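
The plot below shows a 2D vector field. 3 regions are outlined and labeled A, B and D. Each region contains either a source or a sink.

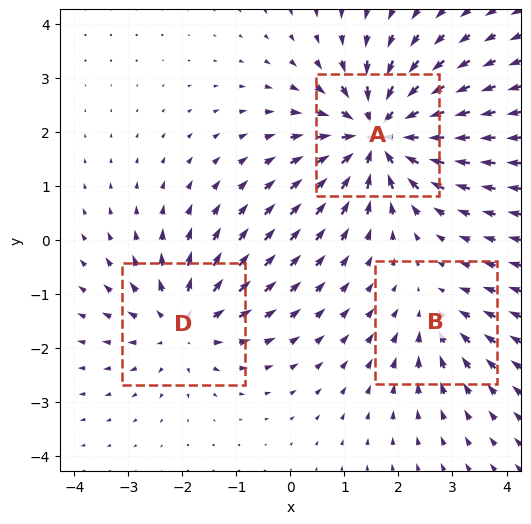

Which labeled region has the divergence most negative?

Divergence at each region's feature centre — A: about -5, B: about -2, D: about +3. Region A is most negative.

A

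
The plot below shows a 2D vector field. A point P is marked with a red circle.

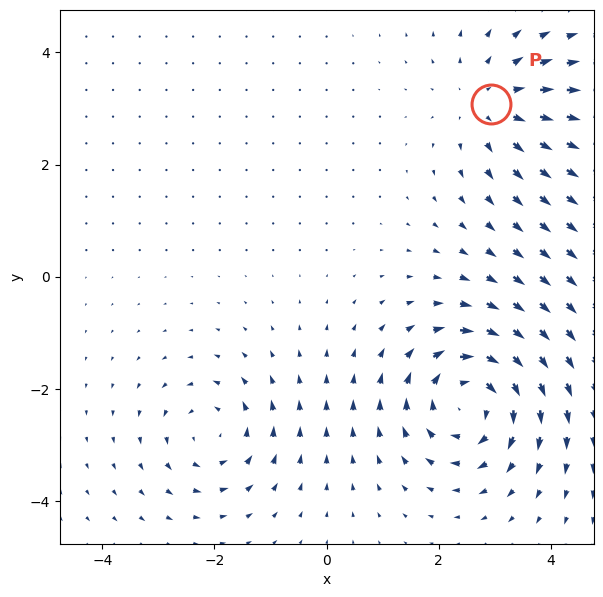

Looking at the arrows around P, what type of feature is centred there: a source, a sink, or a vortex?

At P (2.9, 3.1) the arrows spread outward. Divergence about +3, curl ≈0 — positive divergence with near-zero curl is a source.

source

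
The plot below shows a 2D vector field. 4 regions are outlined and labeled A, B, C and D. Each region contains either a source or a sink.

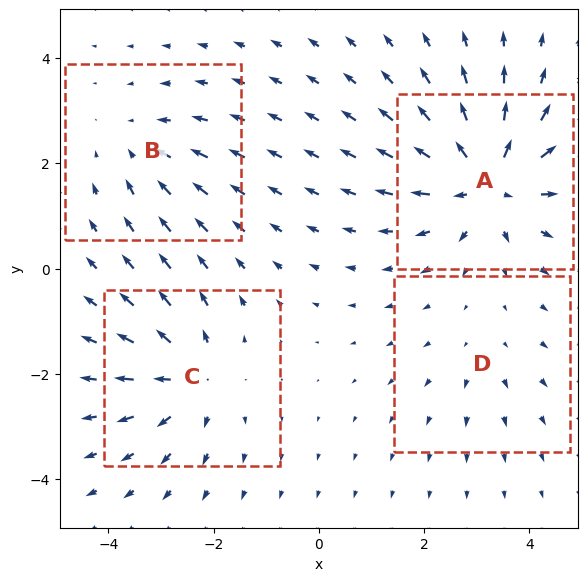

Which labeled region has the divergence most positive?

A

Divergence at each region's feature centre — A: about +7, B: about -3, C: about +5, D: about +2. Region A is most positive.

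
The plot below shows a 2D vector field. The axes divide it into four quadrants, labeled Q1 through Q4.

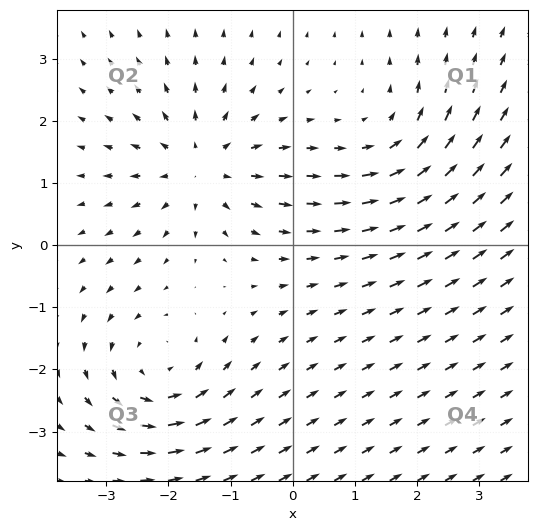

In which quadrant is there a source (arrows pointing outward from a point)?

The source sits at approximately (-1.5, 1.3), which lies in quadrant Q2. The divergence there is about +3, positive as expected for a source.

Q2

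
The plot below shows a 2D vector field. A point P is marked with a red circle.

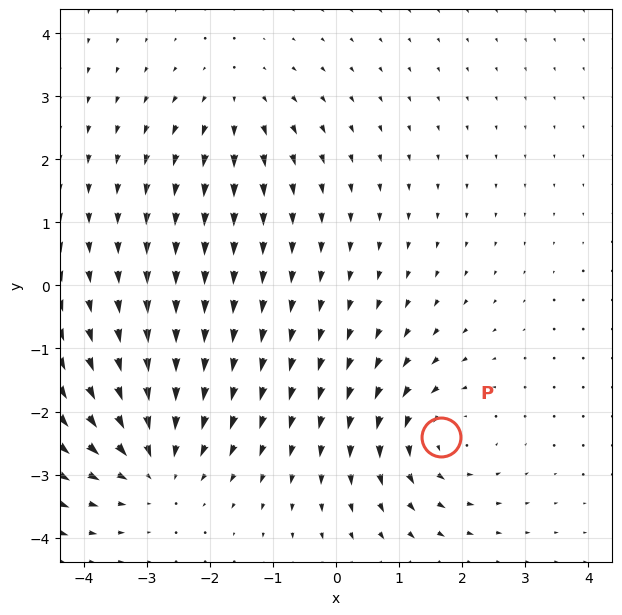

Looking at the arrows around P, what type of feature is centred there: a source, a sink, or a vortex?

At P (1.7, -2.4) the arrows circulate counterclockwise. Divergence ≈0, curl about +4 — near-zero divergence with nonzero curl is a vortex.

vortex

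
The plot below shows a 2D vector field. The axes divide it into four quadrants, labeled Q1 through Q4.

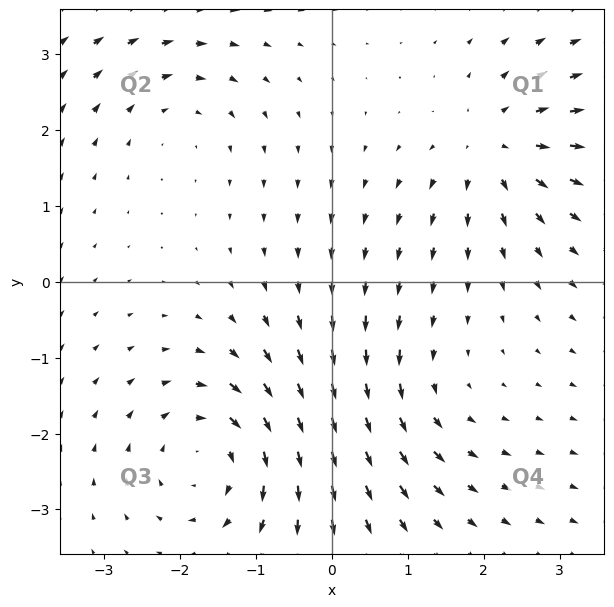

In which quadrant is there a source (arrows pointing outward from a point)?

Q1

The source sits at approximately (2.1, 1.8), which lies in quadrant Q1. The divergence there is about +4, positive as expected for a source.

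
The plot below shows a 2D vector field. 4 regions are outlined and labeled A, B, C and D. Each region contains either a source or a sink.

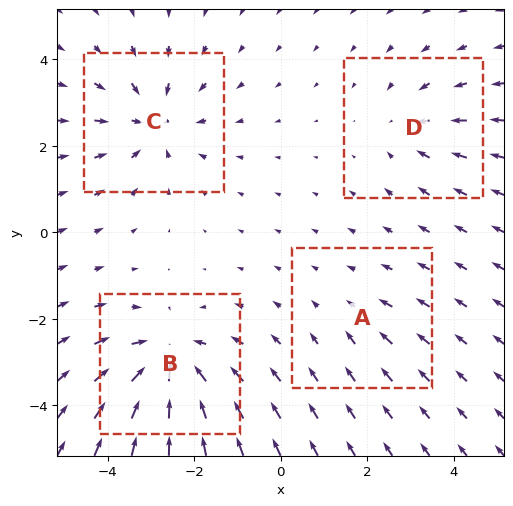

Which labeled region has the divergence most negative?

B

Divergence at each region's feature centre — A: about -2, B: about -6, C: about -5, D: about -3. Region B is most negative.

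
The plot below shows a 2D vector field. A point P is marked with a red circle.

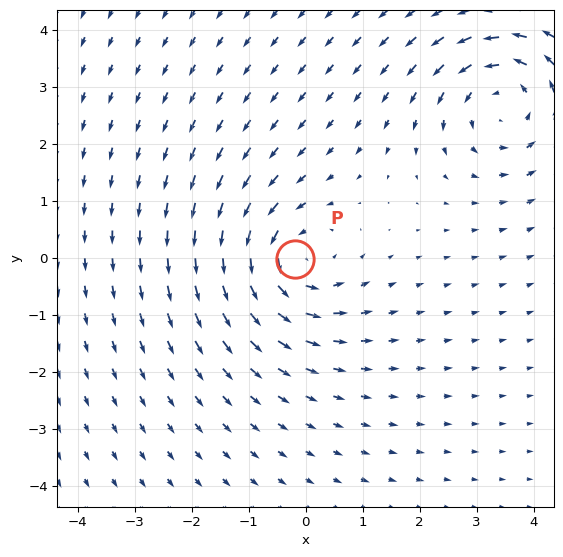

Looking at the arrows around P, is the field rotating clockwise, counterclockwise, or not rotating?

Near P at (-0.2, -0.0) the arrows circulate counterclockwise. The curl (z-component) there is about +4; positive curl means counterclockwise rotation.

counterclockwise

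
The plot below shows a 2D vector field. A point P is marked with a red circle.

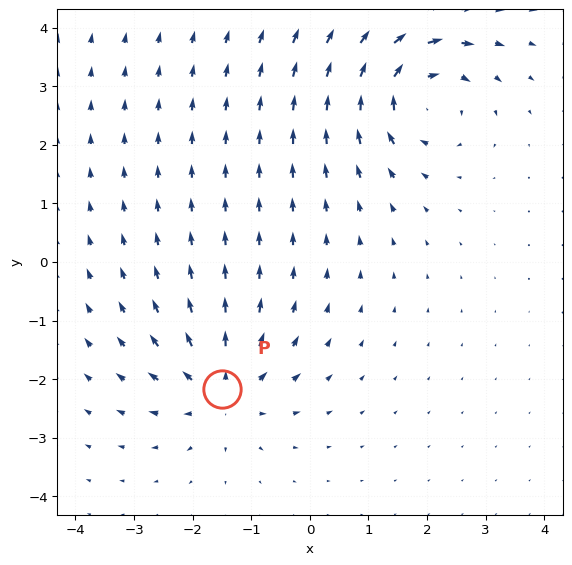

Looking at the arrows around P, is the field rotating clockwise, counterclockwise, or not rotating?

Near P at (-1.5, -2.2) the arrows show no circulation. The curl there is ≈0.

not rotating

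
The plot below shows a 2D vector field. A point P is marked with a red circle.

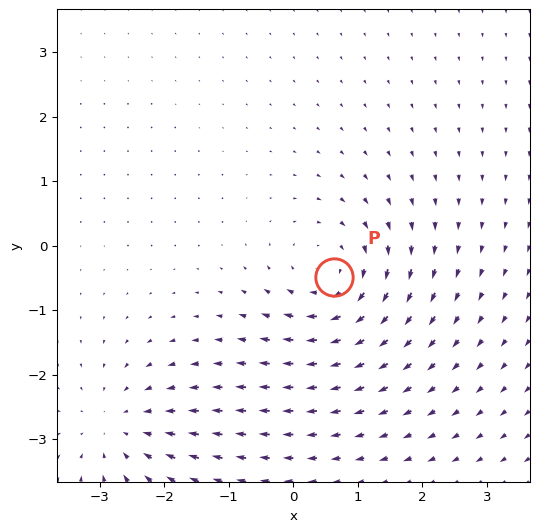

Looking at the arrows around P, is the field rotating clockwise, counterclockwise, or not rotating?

Near P at (0.6, -0.5) the arrows circulate clockwise. The curl (z-component) there is about -5; negative curl means clockwise rotation.

clockwise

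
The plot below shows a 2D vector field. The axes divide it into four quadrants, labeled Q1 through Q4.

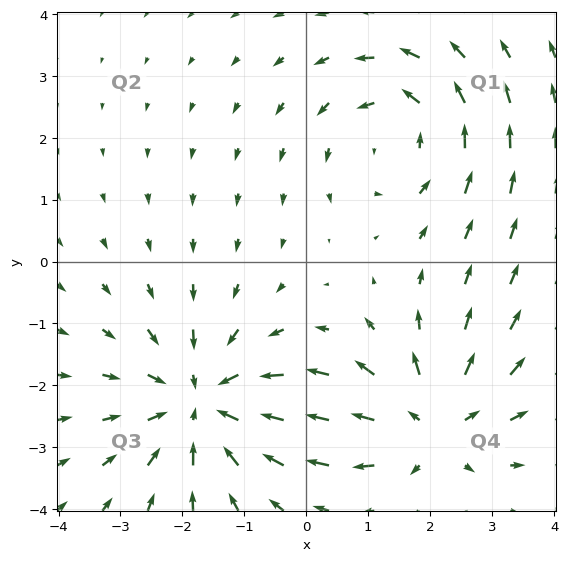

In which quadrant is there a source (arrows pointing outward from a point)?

The source sits at approximately (2.0, -2.6), which lies in quadrant Q4. The divergence there is about +4, positive as expected for a source.

Q4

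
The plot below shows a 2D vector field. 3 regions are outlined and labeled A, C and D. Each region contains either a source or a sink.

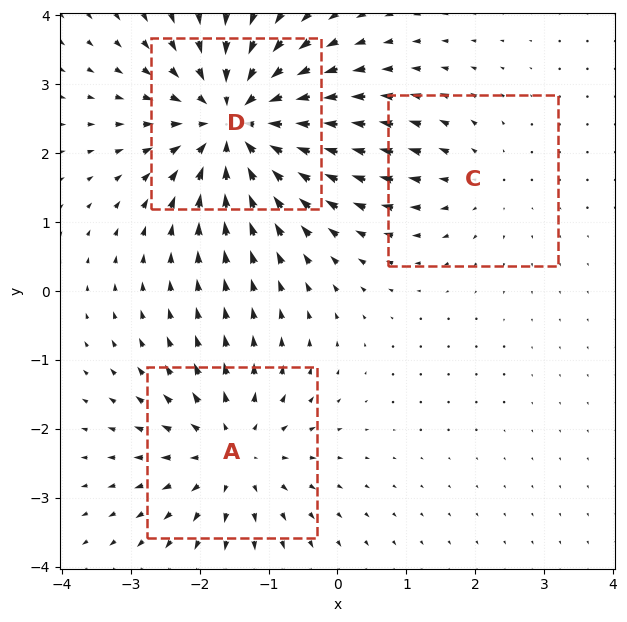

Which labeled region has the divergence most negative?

Divergence at each region's feature centre — A: about +3, C: about +2, D: about -5. Region D is most negative.

D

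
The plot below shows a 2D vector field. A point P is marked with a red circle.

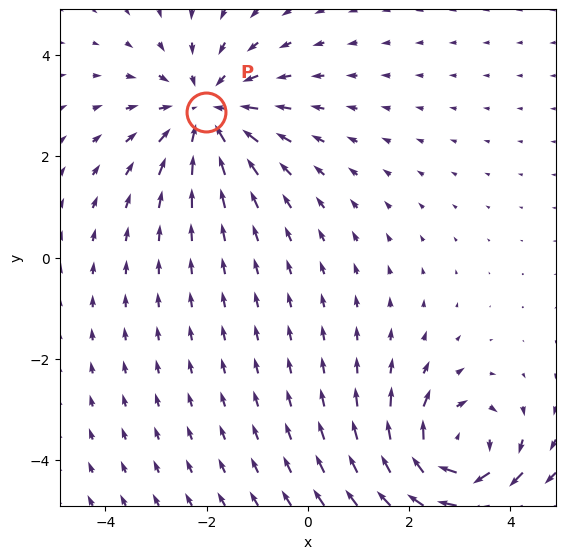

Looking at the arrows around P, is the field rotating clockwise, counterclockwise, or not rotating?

Near P at (-2.0, 2.9) the arrows show no circulation. The curl there is ≈0.

not rotating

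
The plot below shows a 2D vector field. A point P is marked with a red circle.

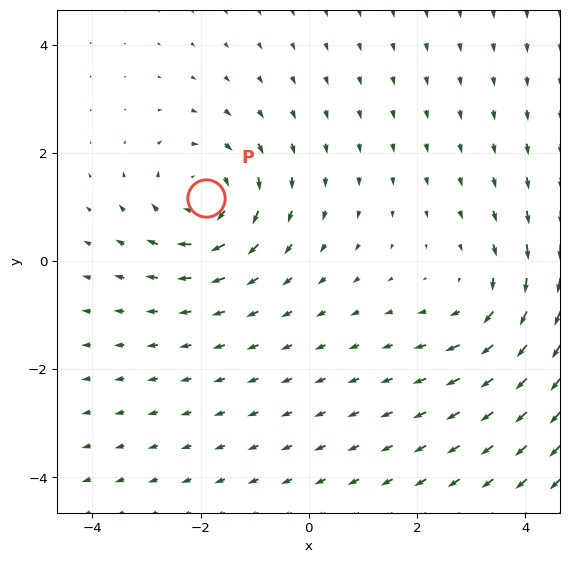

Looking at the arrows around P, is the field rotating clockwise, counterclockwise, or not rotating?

clockwise

Near P at (-1.9, 1.2) the arrows circulate clockwise. The curl (z-component) there is about -4; negative curl means clockwise rotation.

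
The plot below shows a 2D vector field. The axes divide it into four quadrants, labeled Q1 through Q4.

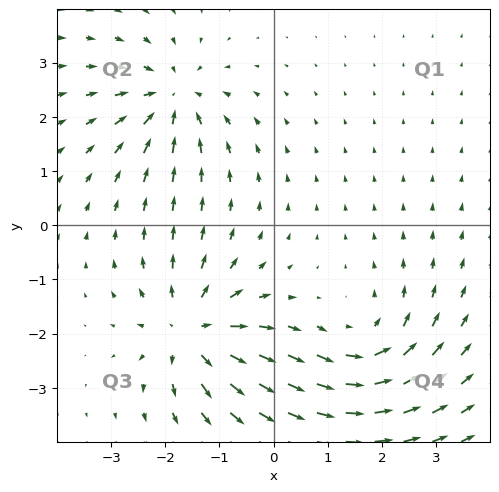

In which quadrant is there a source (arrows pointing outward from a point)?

Q3

The source sits at approximately (-1.5, -2.0), which lies in quadrant Q3. The divergence there is about +5, positive as expected for a source.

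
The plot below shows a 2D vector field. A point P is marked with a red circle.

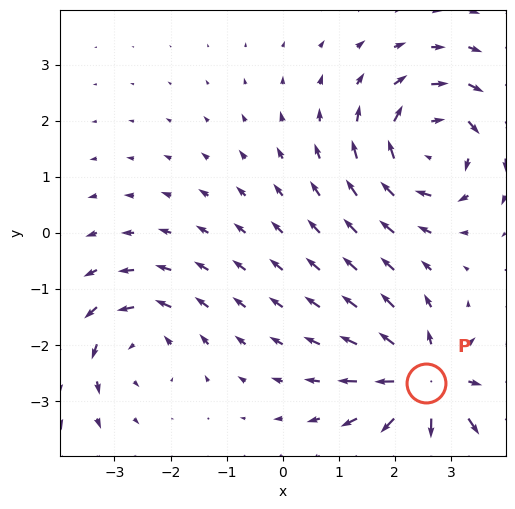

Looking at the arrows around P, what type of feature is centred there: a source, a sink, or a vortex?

At P (2.6, -2.7) the arrows spread outward. Divergence about +5, curl ≈0 — positive divergence with near-zero curl is a source.

source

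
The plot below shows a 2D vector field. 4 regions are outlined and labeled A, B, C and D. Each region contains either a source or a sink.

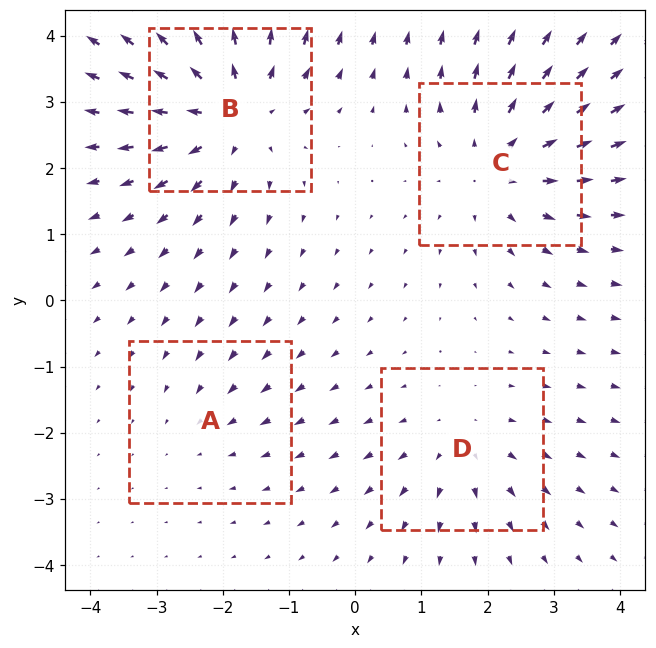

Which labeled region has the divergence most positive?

B

Divergence at each region's feature centre — A: about -2, B: about +6, C: about +5, D: about +3. Region B is most positive.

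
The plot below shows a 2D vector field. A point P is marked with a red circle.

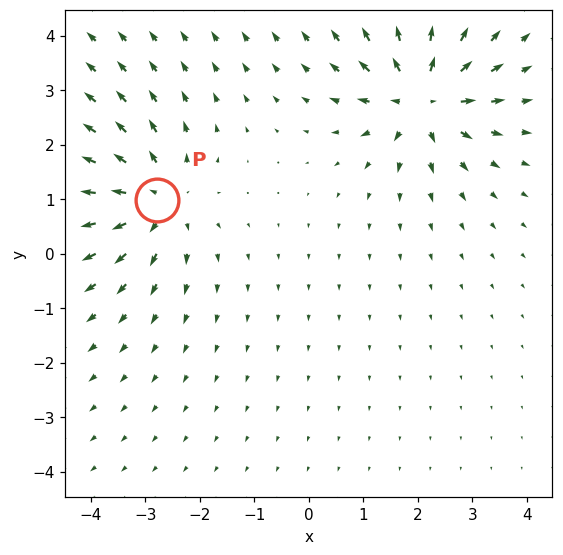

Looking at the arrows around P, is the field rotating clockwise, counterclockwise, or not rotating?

Near P at (-2.8, 1.0) the arrows show no circulation. The curl there is ≈0.

not rotating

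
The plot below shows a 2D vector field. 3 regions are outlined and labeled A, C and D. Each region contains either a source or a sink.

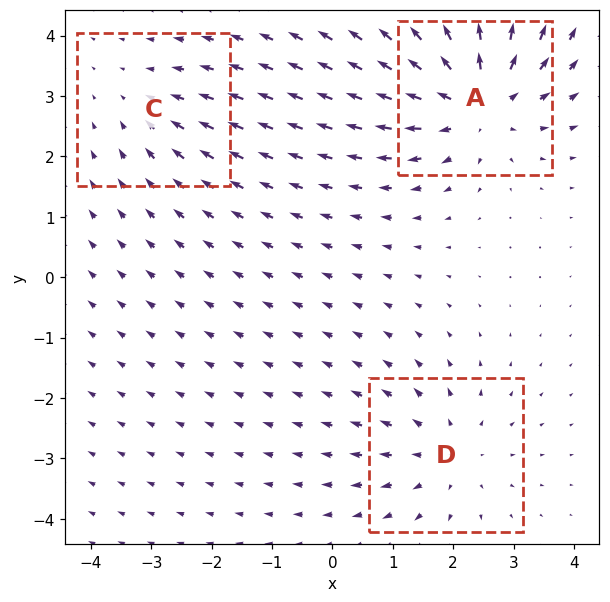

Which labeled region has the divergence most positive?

Divergence at each region's feature centre — A: about +5, C: about -2, D: about +3. Region A is most positive.

A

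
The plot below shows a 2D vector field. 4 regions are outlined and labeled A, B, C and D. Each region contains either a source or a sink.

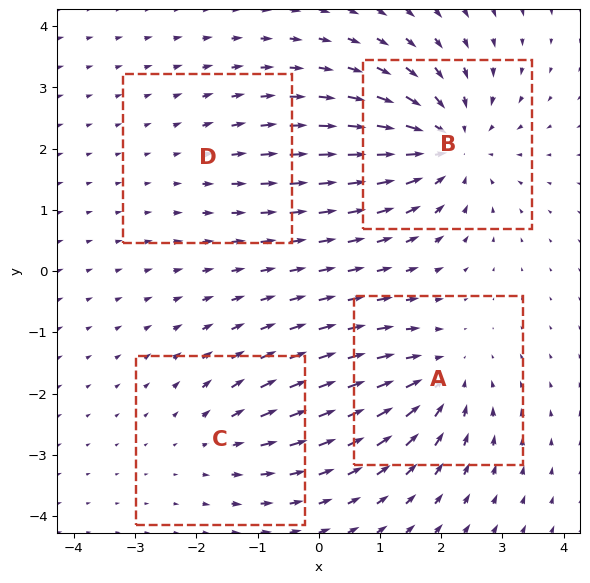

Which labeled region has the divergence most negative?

B

Divergence at each region's feature centre — A: about -4, B: about -6, C: about +3, D: about +2. Region B is most negative.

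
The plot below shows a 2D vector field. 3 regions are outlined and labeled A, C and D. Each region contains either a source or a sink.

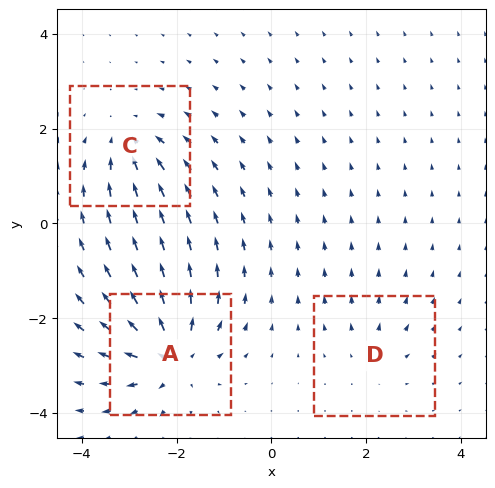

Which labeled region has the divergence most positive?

A

Divergence at each region's feature centre — A: about +6, C: about -4, D: about +2. Region A is most positive.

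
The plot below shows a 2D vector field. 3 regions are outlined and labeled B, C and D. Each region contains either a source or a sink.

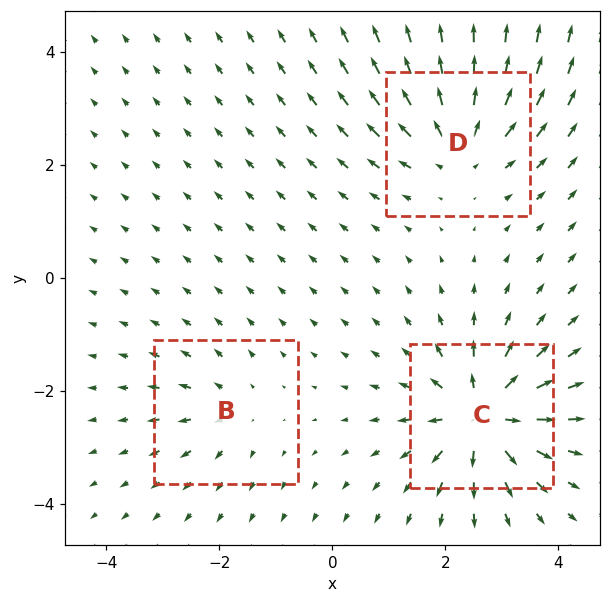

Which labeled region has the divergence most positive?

C

Divergence at each region's feature centre — B: about +2, C: about +6, D: about +4. Region C is most positive.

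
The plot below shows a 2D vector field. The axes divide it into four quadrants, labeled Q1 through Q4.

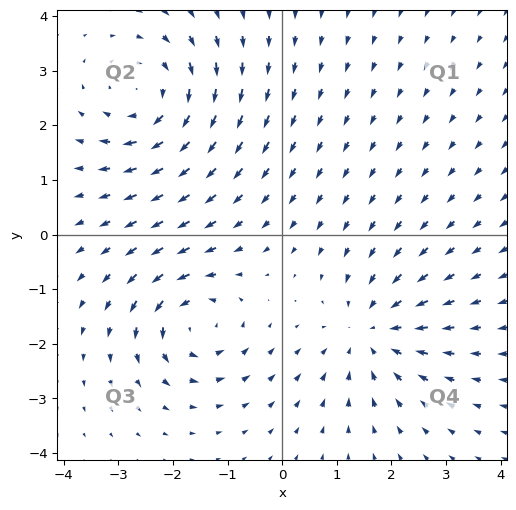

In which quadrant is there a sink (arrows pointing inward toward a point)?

Q4

The sink sits at approximately (1.6, -1.8), which lies in quadrant Q4. The divergence there is about -4, negative as expected for a sink.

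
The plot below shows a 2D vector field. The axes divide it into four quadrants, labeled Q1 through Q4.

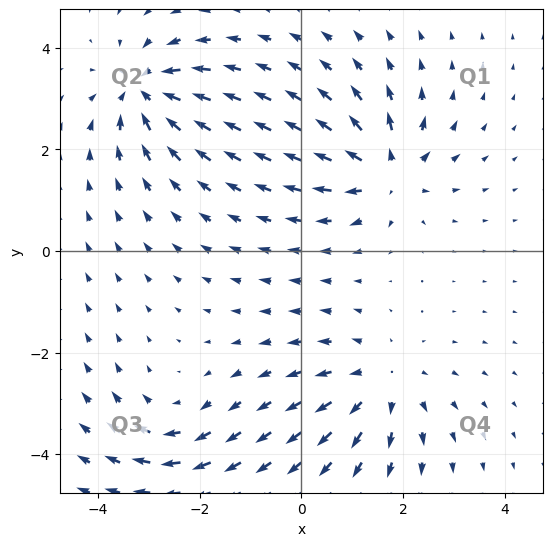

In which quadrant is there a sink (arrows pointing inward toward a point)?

The sink sits at approximately (-3.1, 3.1), which lies in quadrant Q2. The divergence there is about -5, negative as expected for a sink.

Q2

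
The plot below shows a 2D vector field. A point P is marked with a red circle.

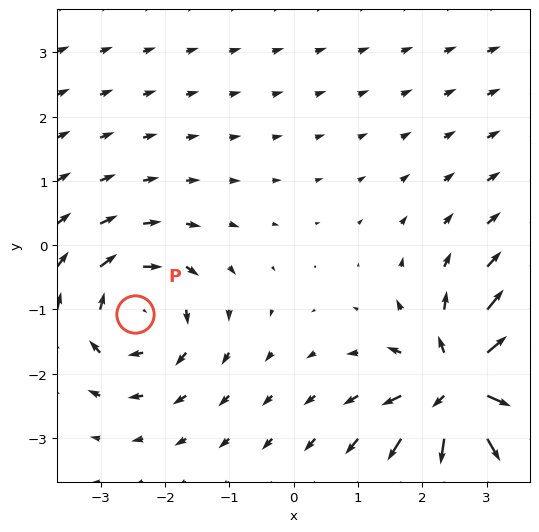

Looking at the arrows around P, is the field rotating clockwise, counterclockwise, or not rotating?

Near P at (-2.5, -1.1) the arrows circulate clockwise. The curl (z-component) there is about -4; negative curl means clockwise rotation.

clockwise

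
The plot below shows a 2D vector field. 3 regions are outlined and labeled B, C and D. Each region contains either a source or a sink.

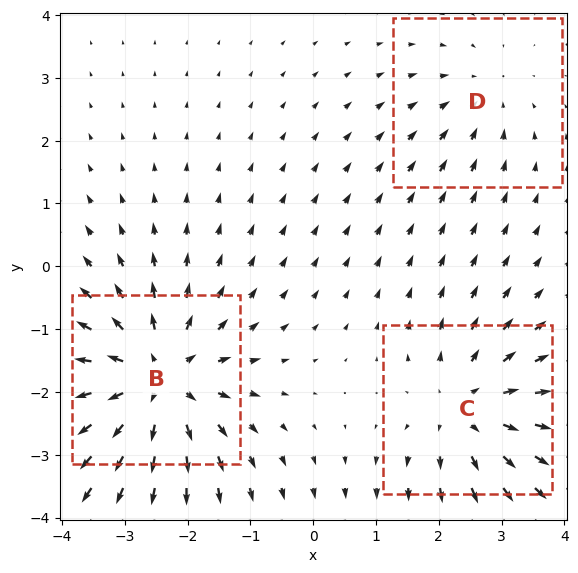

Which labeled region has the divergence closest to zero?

Divergence at each region's feature centre — B: about +5, C: about +3, D: about -2. Region D is closest to zero.

D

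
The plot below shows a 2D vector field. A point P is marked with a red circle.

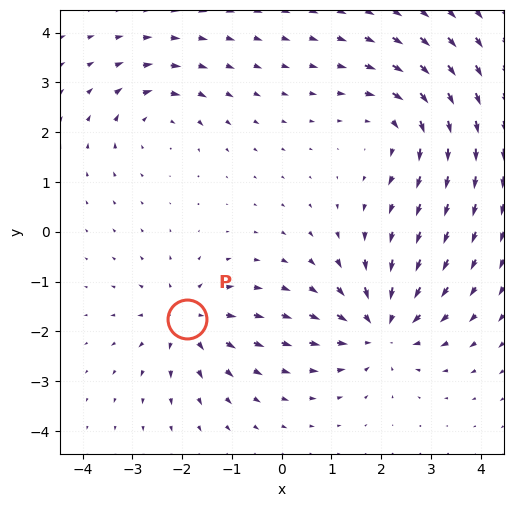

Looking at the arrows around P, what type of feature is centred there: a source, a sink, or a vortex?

source

At P (-1.9, -1.8) the arrows spread outward. Divergence about +4, curl ≈0 — positive divergence with near-zero curl is a source.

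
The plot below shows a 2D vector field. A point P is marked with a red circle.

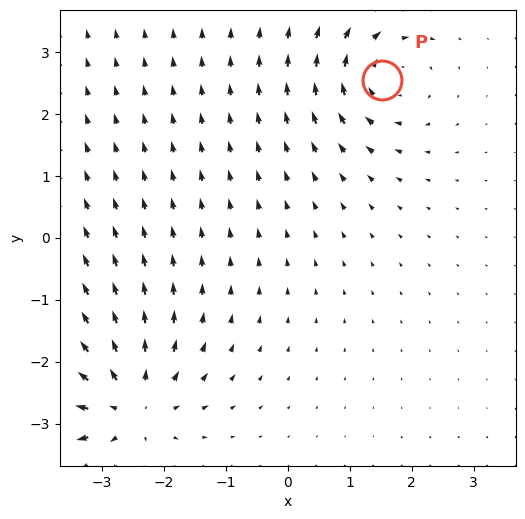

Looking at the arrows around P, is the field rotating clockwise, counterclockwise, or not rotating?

clockwise

Near P at (1.5, 2.5) the arrows circulate clockwise. The curl (z-component) there is about -4; negative curl means clockwise rotation.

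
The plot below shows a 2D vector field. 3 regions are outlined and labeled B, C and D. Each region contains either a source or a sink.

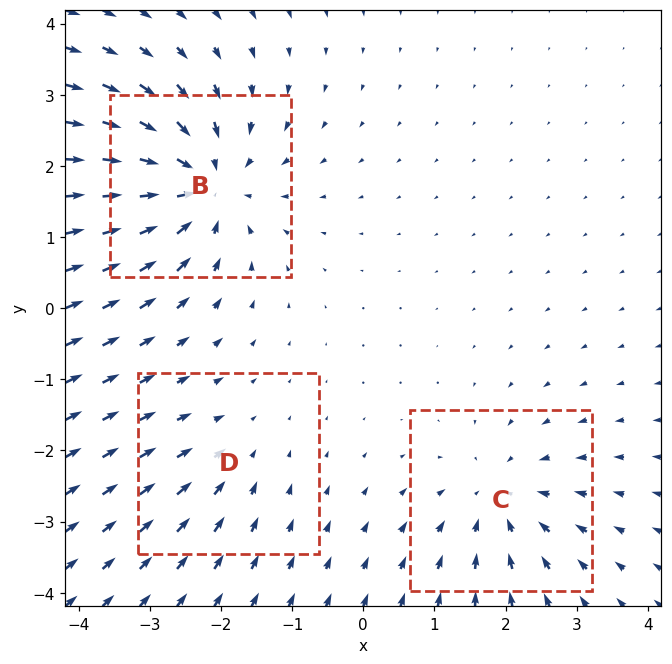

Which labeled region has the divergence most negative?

B

Divergence at each region's feature centre — B: about -6, C: about -4, D: about -2. Region B is most negative.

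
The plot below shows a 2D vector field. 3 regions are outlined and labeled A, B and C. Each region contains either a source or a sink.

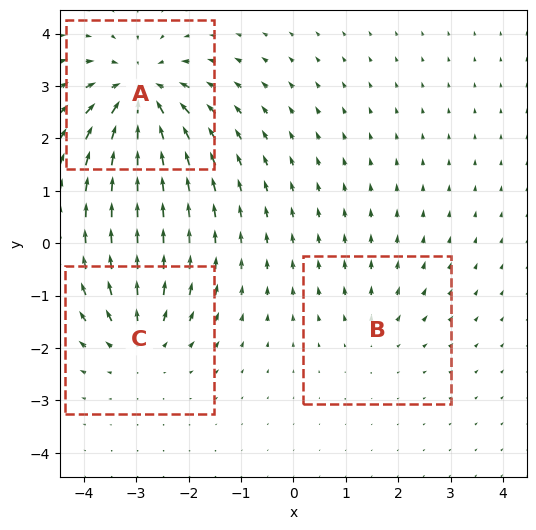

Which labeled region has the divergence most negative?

A

Divergence at each region's feature centre — A: about -5, B: about +2, C: about +3. Region A is most negative.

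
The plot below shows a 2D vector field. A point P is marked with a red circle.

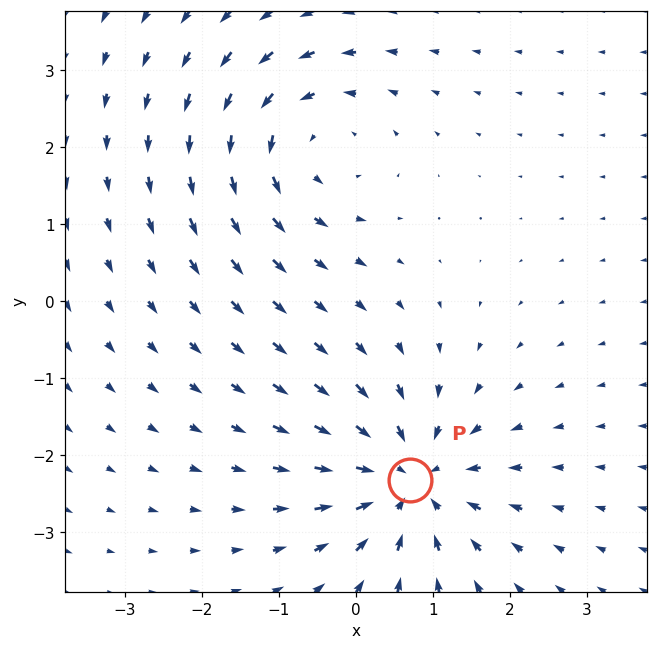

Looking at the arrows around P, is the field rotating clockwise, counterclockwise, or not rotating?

not rotating

Near P at (0.7, -2.3) the arrows show no circulation. The curl there is ≈0.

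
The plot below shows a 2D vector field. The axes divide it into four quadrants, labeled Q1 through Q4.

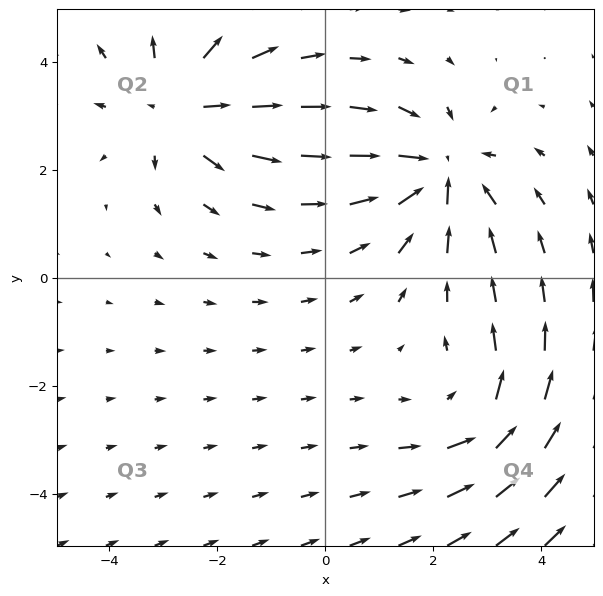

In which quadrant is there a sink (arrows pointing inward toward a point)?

Q1

The sink sits at approximately (2.1, 1.9), which lies in quadrant Q1. The divergence there is about -4, negative as expected for a sink.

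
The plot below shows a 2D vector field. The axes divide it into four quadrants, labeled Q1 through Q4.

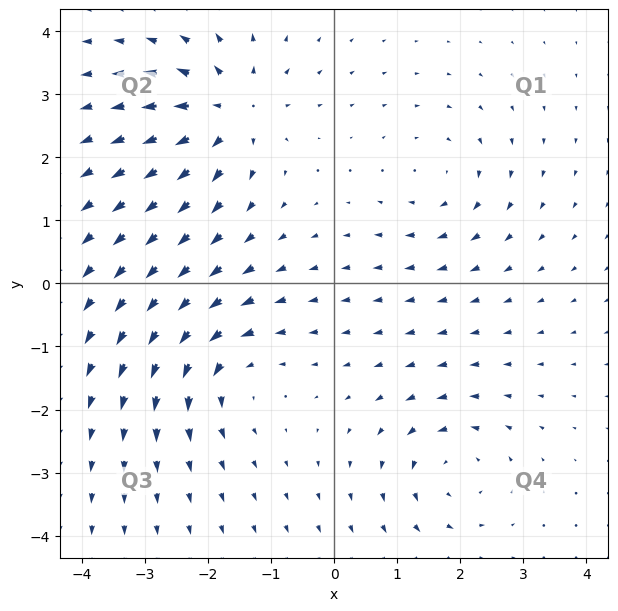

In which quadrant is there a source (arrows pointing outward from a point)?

The source sits at approximately (-1.7, 2.7), which lies in quadrant Q2. The divergence there is about +4, positive as expected for a source.

Q2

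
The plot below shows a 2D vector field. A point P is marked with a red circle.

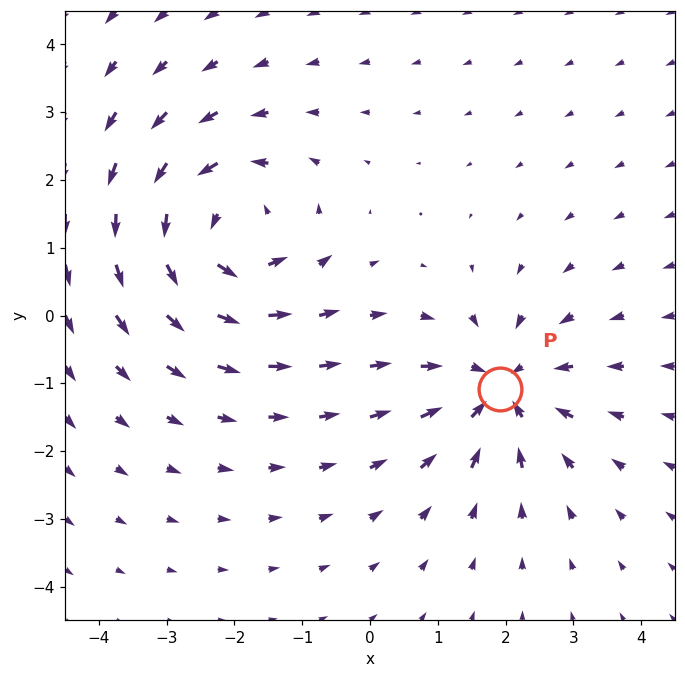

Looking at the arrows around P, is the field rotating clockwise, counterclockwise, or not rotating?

Near P at (1.9, -1.1) the arrows show no circulation. The curl there is ≈0.

not rotating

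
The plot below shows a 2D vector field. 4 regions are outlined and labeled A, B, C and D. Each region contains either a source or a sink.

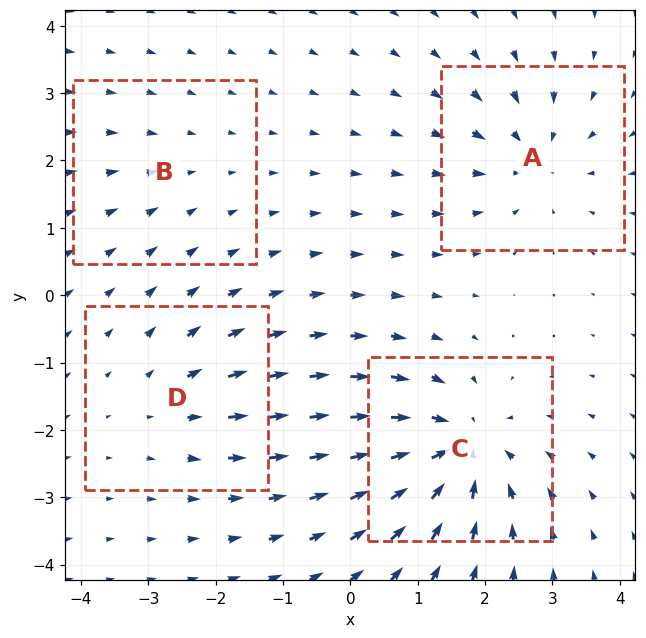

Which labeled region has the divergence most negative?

Divergence at each region's feature centre — A: about -5, B: about -2, C: about -7, D: about +3. Region C is most negative.

C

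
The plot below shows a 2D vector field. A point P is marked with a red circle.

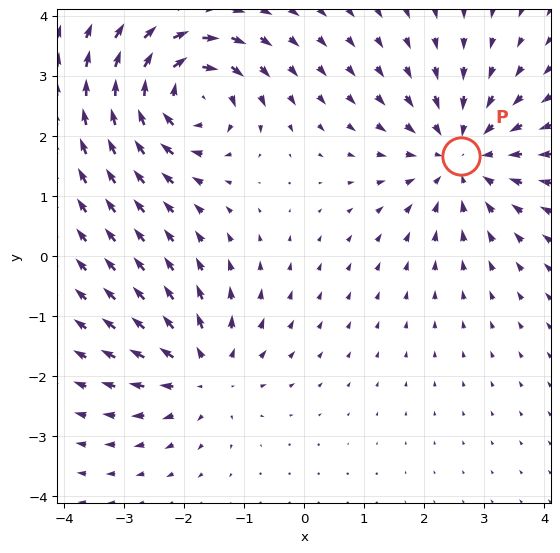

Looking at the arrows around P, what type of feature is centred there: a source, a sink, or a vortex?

sink

At P (2.6, 1.7) the arrows converge inward. Divergence about -3, curl ≈0 — negative divergence with near-zero curl is a sink.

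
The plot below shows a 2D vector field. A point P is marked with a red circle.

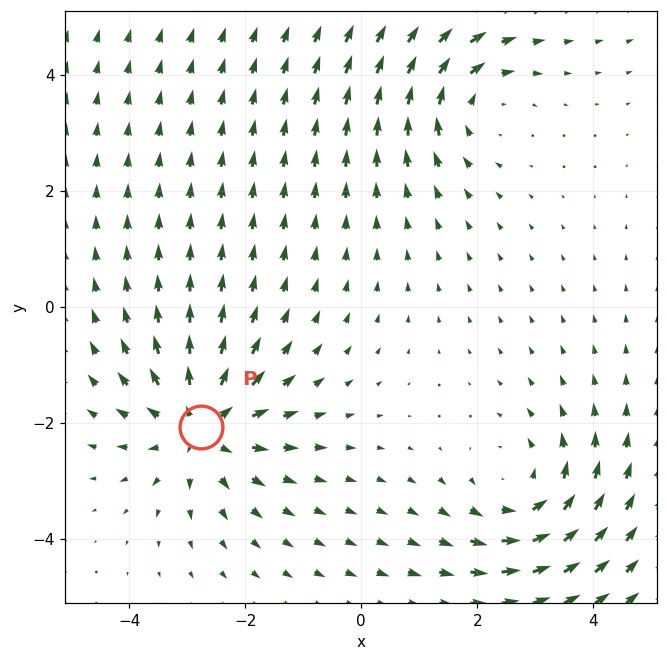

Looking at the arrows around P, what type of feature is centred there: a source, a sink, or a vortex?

At P (-2.8, -2.1) the arrows spread outward. Divergence about +5, curl ≈0 — positive divergence with near-zero curl is a source.

source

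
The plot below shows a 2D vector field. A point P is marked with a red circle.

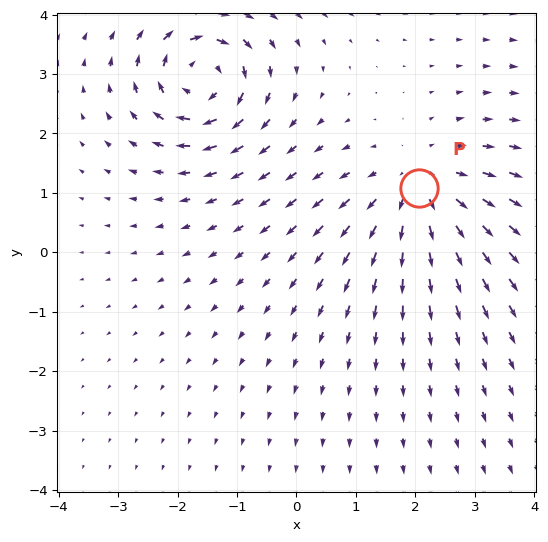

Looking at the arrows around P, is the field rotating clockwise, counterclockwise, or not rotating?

not rotating

Near P at (2.1, 1.1) the arrows show no circulation. The curl there is ≈0.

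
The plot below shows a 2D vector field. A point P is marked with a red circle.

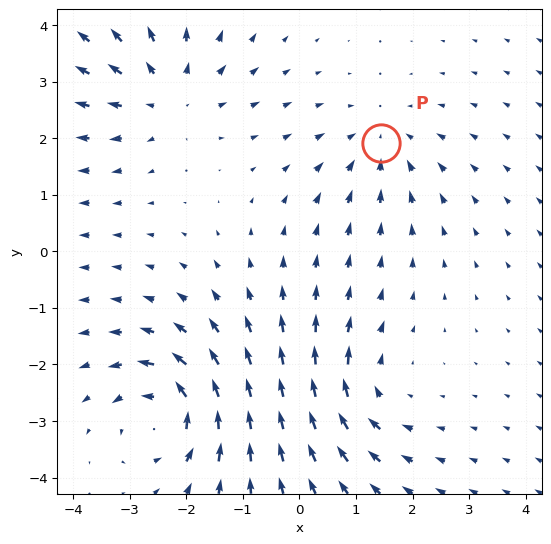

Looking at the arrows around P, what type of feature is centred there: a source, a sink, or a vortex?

At P (1.4, 1.9) the arrows converge inward. Divergence about -3, curl ≈0 — negative divergence with near-zero curl is a sink.

sink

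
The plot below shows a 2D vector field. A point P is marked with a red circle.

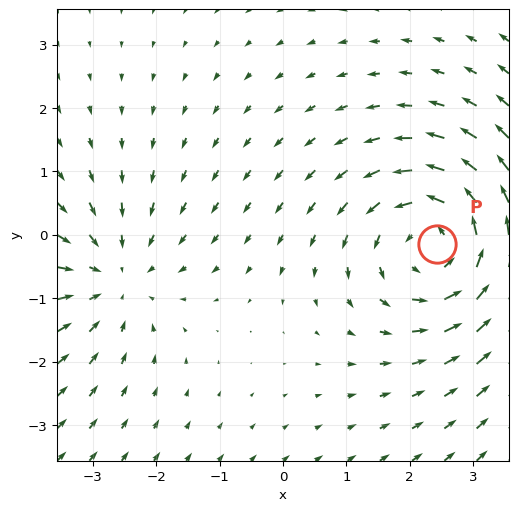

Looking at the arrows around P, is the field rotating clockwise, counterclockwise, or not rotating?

counterclockwise

Near P at (2.4, -0.2) the arrows circulate counterclockwise. The curl (z-component) there is about +4; positive curl means counterclockwise rotation.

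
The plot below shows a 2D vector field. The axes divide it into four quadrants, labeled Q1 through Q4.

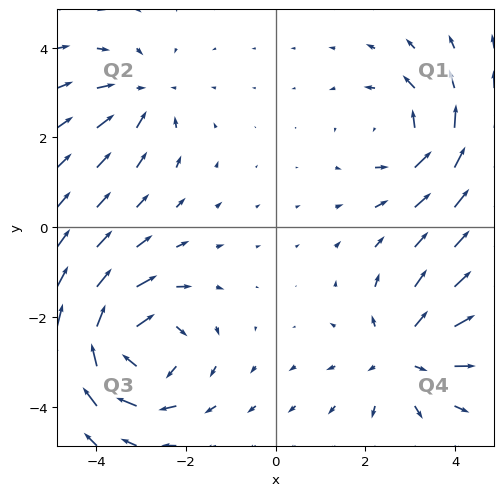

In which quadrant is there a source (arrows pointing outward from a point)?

Q4

The source sits at approximately (2.8, -2.8), which lies in quadrant Q4. The divergence there is about +3, positive as expected for a source.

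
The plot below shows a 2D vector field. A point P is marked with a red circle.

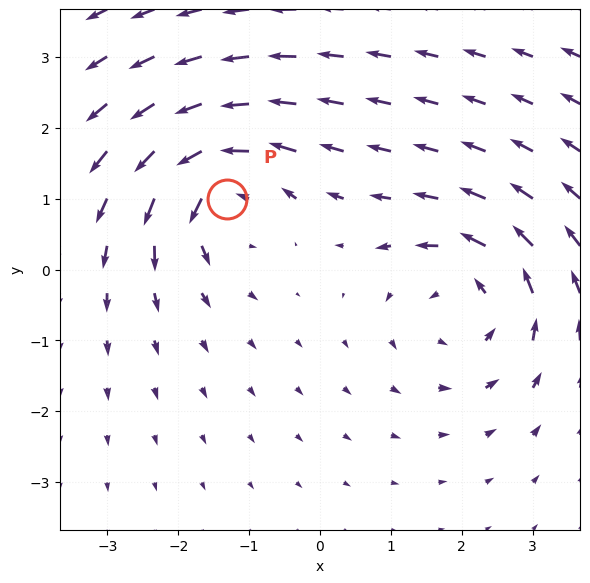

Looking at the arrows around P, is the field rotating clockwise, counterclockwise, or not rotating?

counterclockwise

Near P at (-1.3, 1.0) the arrows circulate counterclockwise. The curl (z-component) there is about +7; positive curl means counterclockwise rotation.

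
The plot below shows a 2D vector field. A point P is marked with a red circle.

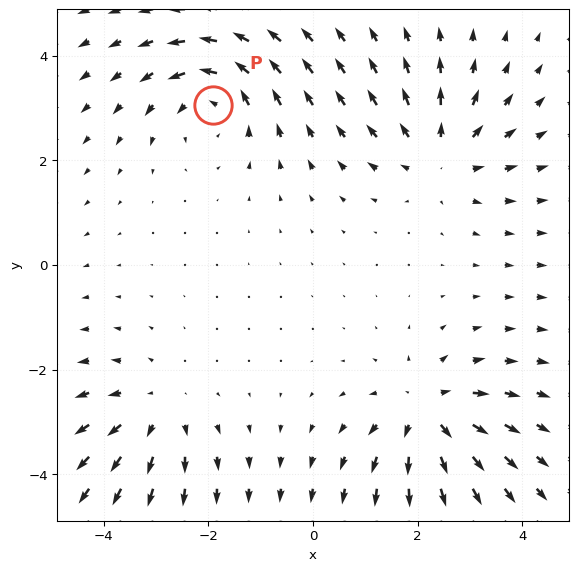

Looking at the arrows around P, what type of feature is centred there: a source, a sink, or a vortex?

At P (-1.9, 3.1) the arrows circulate counterclockwise. Divergence ≈0, curl about +5 — near-zero divergence with nonzero curl is a vortex.

vortex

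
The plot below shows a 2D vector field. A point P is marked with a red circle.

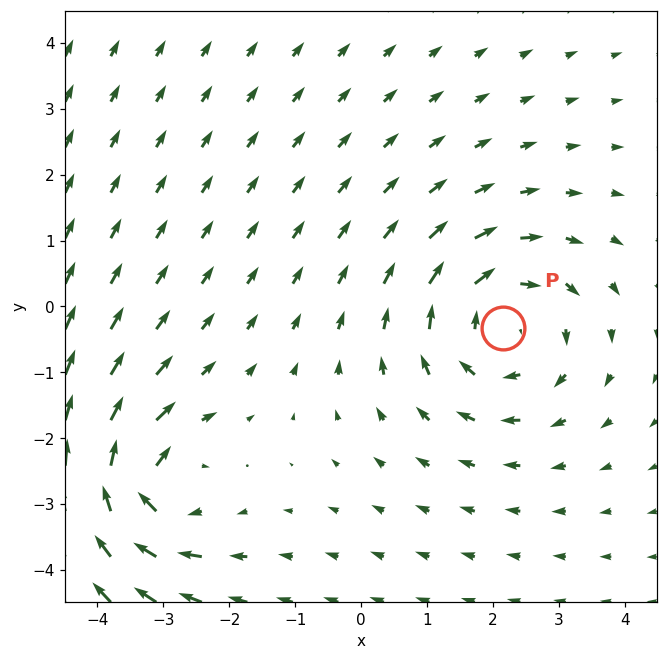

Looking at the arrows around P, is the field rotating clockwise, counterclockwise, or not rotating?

clockwise

Near P at (2.2, -0.3) the arrows circulate clockwise. The curl (z-component) there is about -3; negative curl means clockwise rotation.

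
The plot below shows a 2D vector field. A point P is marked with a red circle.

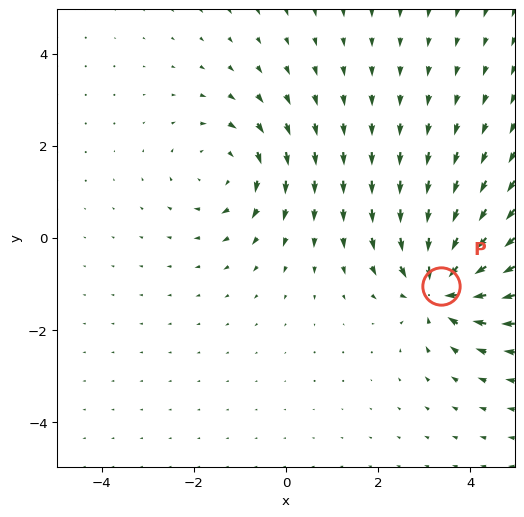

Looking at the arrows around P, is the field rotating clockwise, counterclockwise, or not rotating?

not rotating

Near P at (3.4, -1.1) the arrows show no circulation. The curl there is ≈0.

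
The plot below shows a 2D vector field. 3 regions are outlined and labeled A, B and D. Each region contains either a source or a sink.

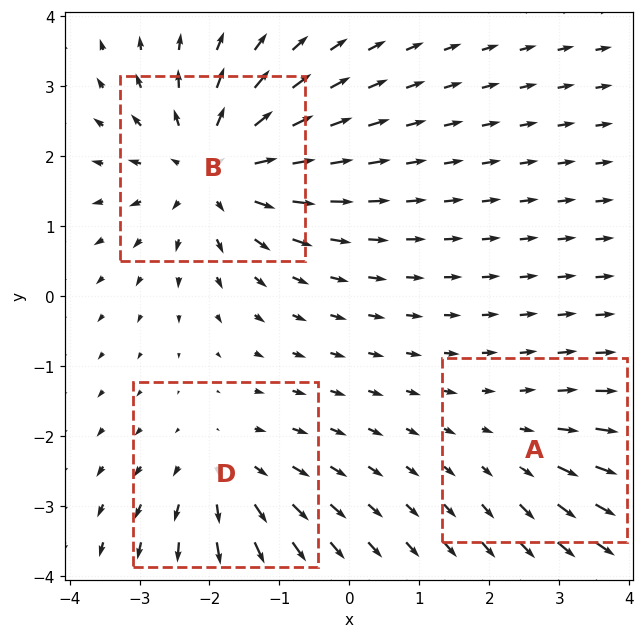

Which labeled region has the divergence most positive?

B

Divergence at each region's feature centre — A: about +2, B: about +4, D: about +3. Region B is most positive.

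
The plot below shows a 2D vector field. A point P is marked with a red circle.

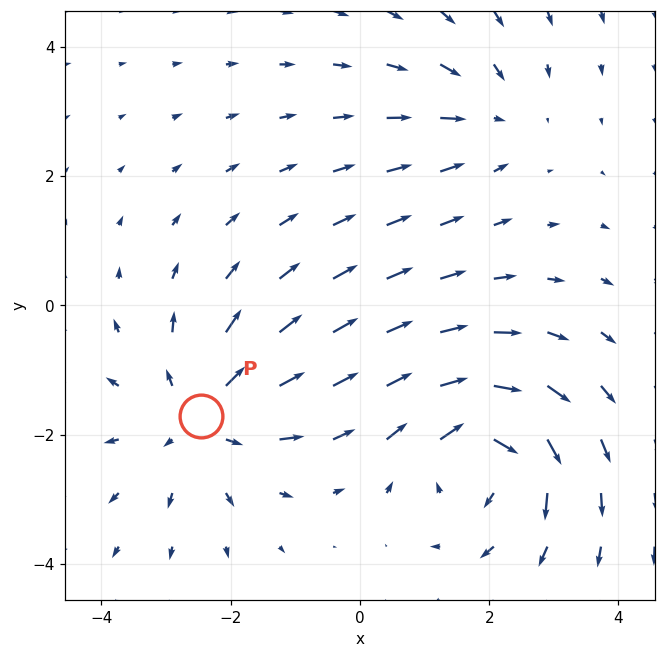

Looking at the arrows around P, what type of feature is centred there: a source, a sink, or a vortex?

source

At P (-2.5, -1.7) the arrows spread outward. Divergence about +4, curl ≈0 — positive divergence with near-zero curl is a source.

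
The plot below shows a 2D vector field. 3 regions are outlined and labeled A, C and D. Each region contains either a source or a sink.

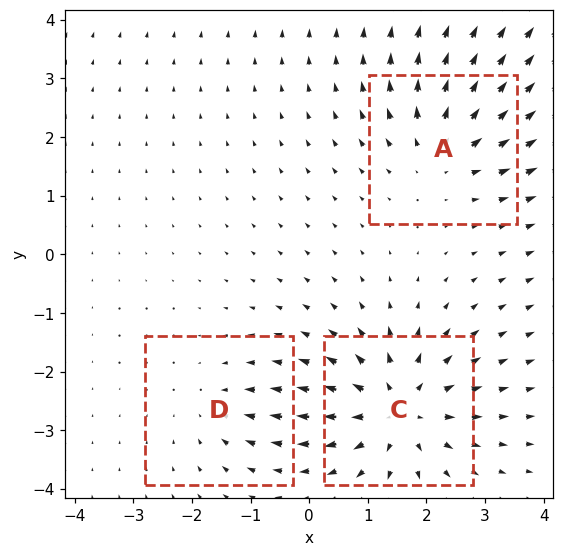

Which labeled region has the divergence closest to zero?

Divergence at each region's feature centre — A: about +3, C: about +5, D: about -2. Region D is closest to zero.

D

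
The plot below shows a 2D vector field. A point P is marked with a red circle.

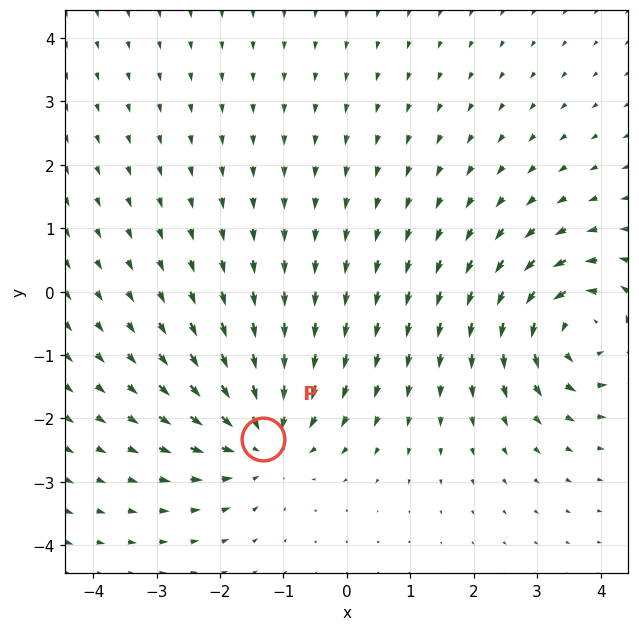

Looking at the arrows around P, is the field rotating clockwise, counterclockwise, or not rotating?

not rotating

Near P at (-1.3, -2.3) the arrows show no circulation. The curl there is ≈0.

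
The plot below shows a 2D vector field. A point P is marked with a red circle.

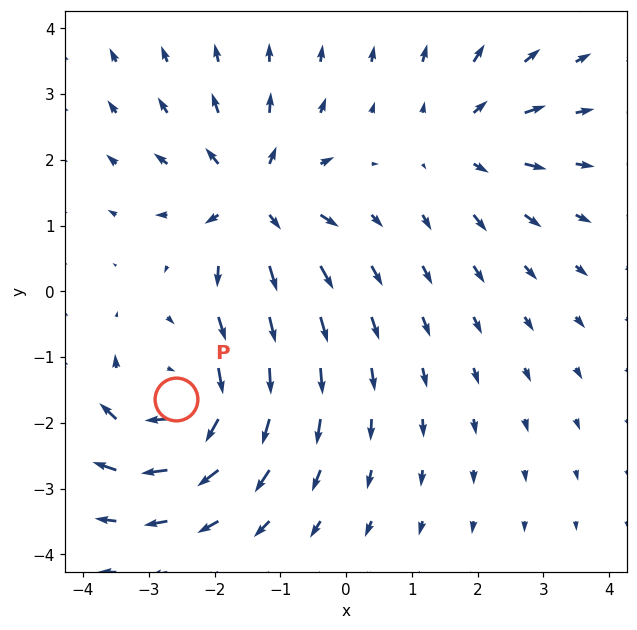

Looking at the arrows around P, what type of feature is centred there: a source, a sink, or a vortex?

vortex

At P (-2.6, -1.6) the arrows circulate clockwise. Divergence ≈0, curl about -5 — near-zero divergence with nonzero curl is a vortex.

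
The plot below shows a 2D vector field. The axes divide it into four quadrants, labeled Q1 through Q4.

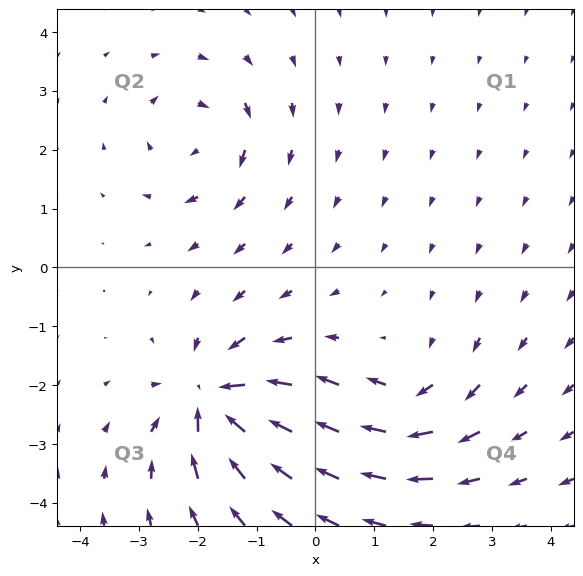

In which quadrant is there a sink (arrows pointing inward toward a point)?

Q3

The sink sits at approximately (-1.7, -2.3), which lies in quadrant Q3. The divergence there is about -6, negative as expected for a sink.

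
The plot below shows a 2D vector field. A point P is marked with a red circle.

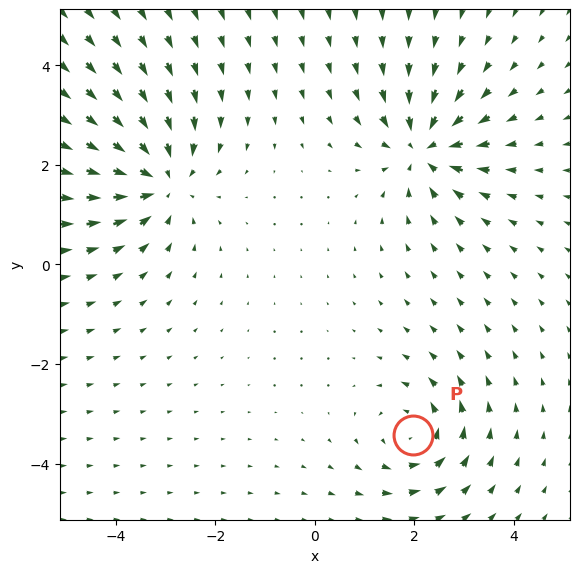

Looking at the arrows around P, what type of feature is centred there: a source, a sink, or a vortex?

vortex

At P (2.0, -3.4) the arrows circulate counterclockwise. Divergence ≈0, curl about +4 — near-zero divergence with nonzero curl is a vortex.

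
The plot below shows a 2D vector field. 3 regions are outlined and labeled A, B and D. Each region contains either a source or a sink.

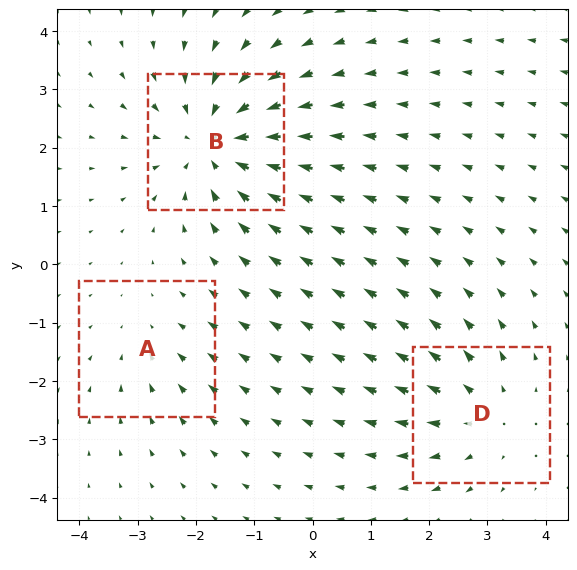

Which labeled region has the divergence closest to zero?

Divergence at each region's feature centre — A: about -2, B: about -4, D: about +3. Region A is closest to zero.

A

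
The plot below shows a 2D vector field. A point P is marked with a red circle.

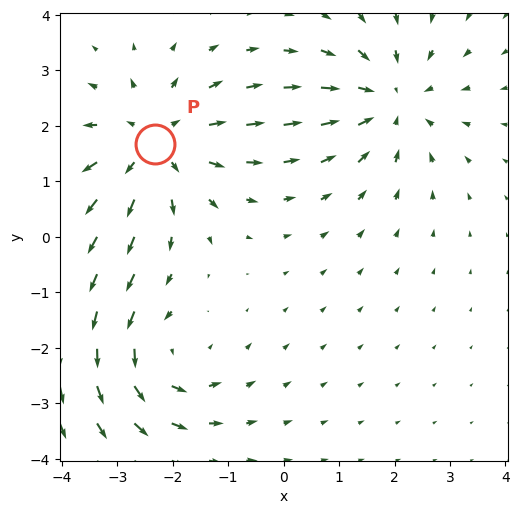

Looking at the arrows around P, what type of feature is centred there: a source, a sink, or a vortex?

At P (-2.3, 1.7) the arrows spread outward. Divergence about +4, curl ≈0 — positive divergence with near-zero curl is a source.

source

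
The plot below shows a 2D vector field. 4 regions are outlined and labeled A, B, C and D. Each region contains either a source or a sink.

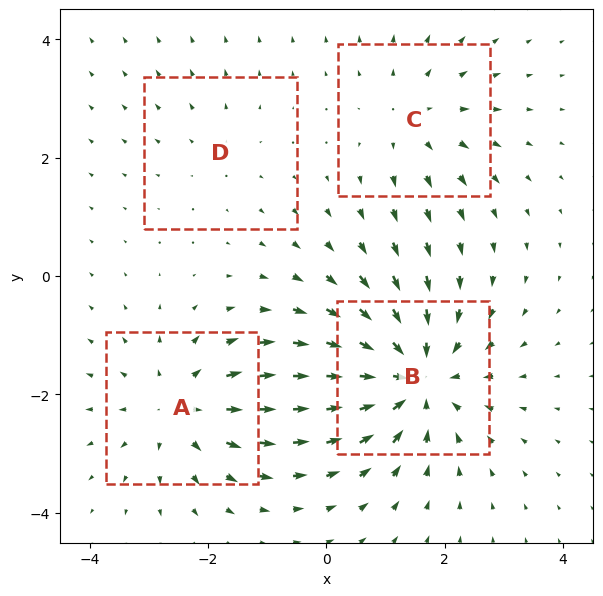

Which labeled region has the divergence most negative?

B

Divergence at each region's feature centre — A: about +4, B: about -6, C: about +3, D: about +2. Region B is most negative.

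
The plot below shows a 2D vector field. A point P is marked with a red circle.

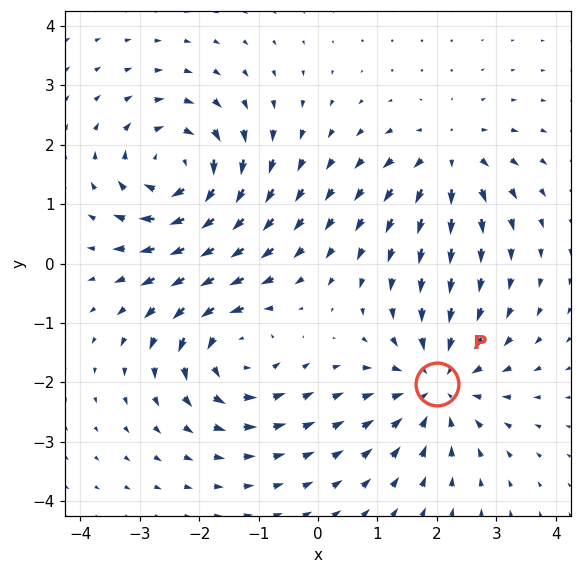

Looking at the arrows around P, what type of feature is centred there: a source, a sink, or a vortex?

sink

At P (2.0, -2.0) the arrows converge inward. Divergence about -5, curl ≈0 — negative divergence with near-zero curl is a sink.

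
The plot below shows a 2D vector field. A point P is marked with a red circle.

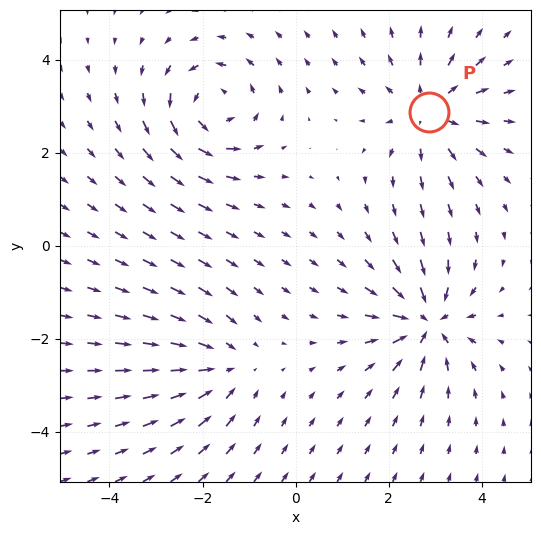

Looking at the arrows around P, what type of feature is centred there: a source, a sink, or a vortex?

source

At P (2.9, 2.9) the arrows spread outward. Divergence about +4, curl ≈0 — positive divergence with near-zero curl is a source.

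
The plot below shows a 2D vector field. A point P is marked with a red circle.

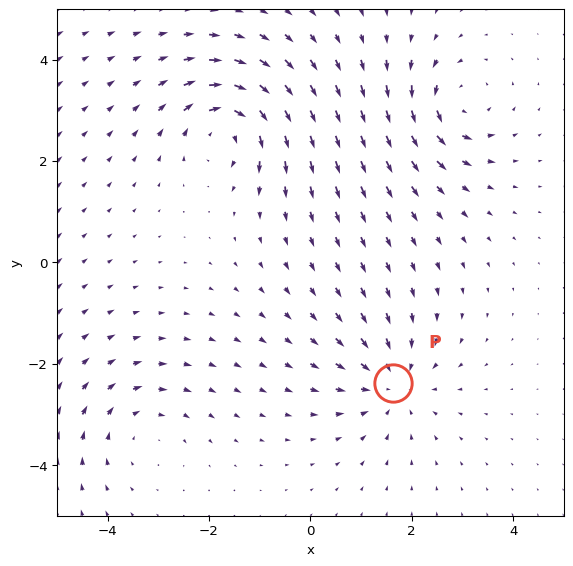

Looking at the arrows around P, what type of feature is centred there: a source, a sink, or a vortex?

At P (1.6, -2.4) the arrows converge inward. Divergence about -3, curl ≈0 — negative divergence with near-zero curl is a sink.

sink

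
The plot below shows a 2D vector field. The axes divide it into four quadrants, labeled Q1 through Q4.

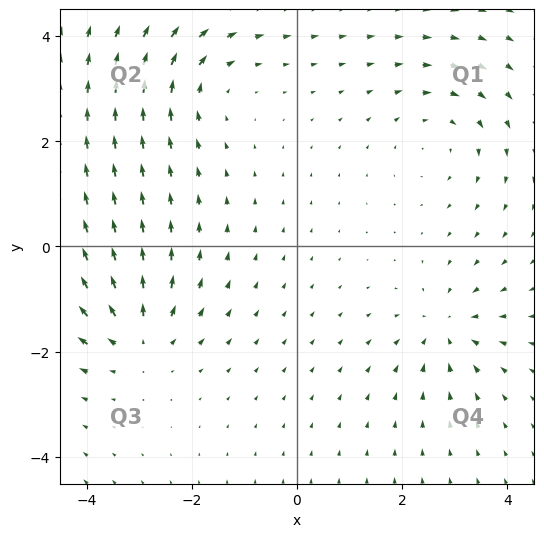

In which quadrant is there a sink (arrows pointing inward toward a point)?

The sink sits at approximately (2.8, -1.6), which lies in quadrant Q4. The divergence there is about -3, negative as expected for a sink.

Q4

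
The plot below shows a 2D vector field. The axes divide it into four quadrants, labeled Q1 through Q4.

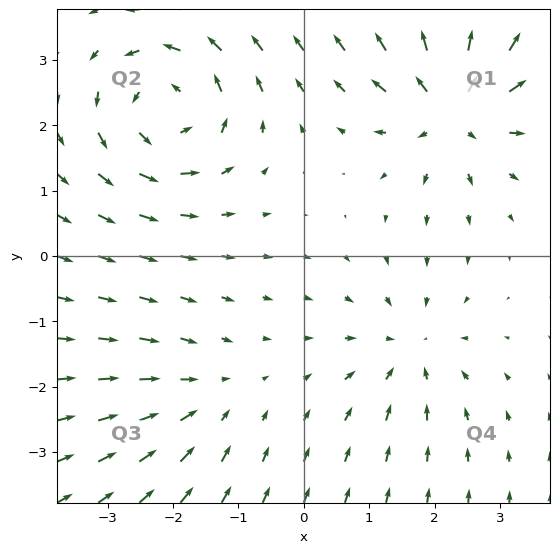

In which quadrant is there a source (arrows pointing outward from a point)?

The source sits at approximately (2.3, 2.3), which lies in quadrant Q1. The divergence there is about +5, positive as expected for a source.

Q1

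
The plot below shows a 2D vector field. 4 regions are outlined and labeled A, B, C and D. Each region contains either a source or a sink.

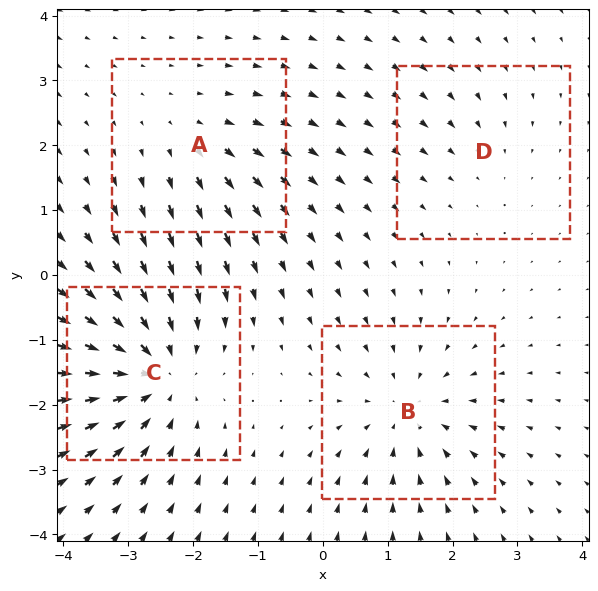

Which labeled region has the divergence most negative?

C

Divergence at each region's feature centre — A: about +3, B: about -4, C: about -6, D: about -2. Region C is most negative.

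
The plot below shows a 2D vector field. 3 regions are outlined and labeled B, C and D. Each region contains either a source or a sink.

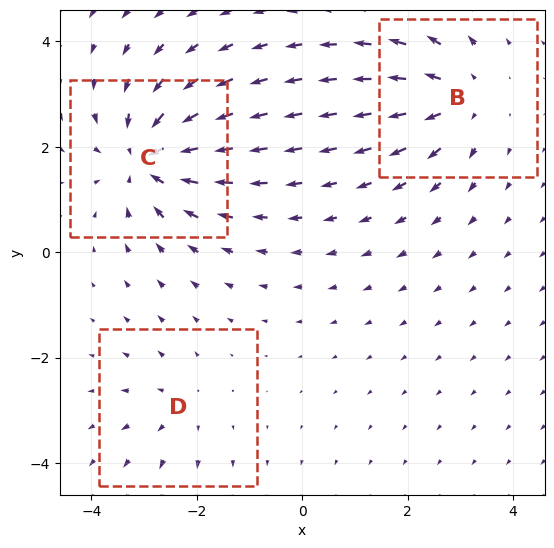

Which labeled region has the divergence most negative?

C

Divergence at each region's feature centre — B: about +4, C: about -5, D: about +2. Region C is most negative.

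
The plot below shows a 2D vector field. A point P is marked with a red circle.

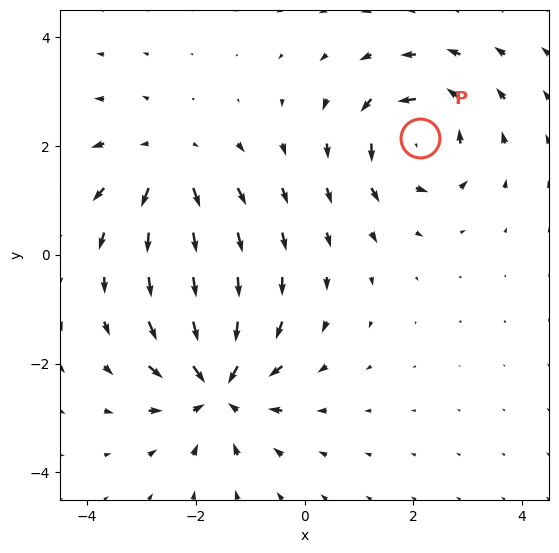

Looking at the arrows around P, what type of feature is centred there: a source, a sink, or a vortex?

At P (2.1, 2.1) the arrows circulate counterclockwise. Divergence ≈0, curl about +5 — near-zero divergence with nonzero curl is a vortex.

vortex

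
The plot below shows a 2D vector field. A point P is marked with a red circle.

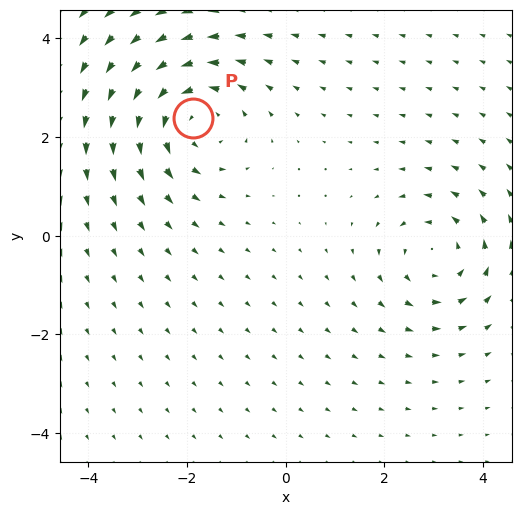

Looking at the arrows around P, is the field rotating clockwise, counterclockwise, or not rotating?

counterclockwise

Near P at (-1.9, 2.4) the arrows circulate counterclockwise. The curl (z-component) there is about +4; positive curl means counterclockwise rotation.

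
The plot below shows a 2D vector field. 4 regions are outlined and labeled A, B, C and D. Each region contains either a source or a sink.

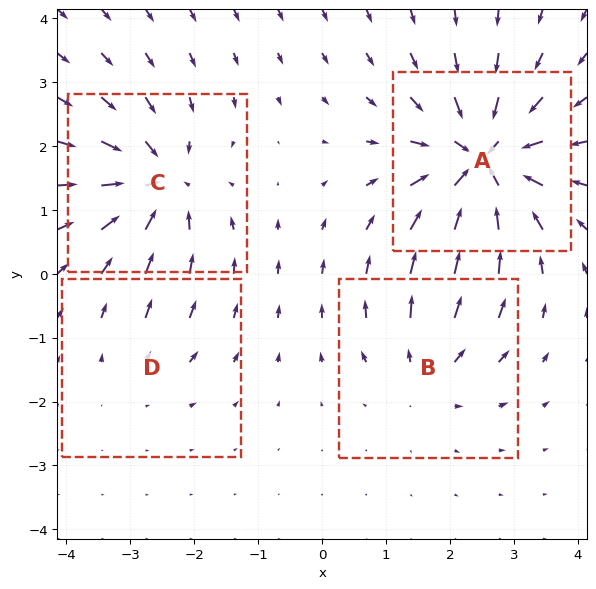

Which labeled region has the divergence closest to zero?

D

Divergence at each region's feature centre — A: about -9, B: about +4, C: about -6, D: about +2. Region D is closest to zero.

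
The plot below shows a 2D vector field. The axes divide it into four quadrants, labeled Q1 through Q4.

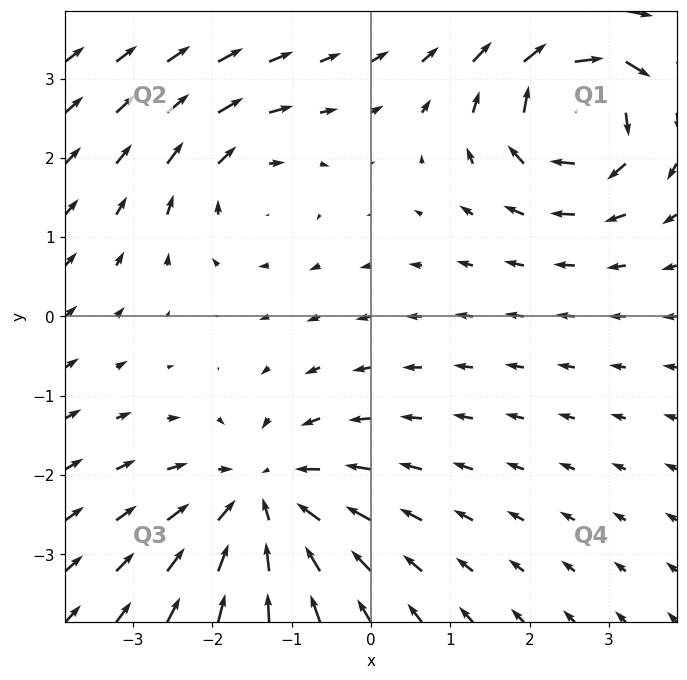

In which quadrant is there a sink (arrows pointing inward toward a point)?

Q3

The sink sits at approximately (-1.4, -2.3), which lies in quadrant Q3. The divergence there is about -4, negative as expected for a sink.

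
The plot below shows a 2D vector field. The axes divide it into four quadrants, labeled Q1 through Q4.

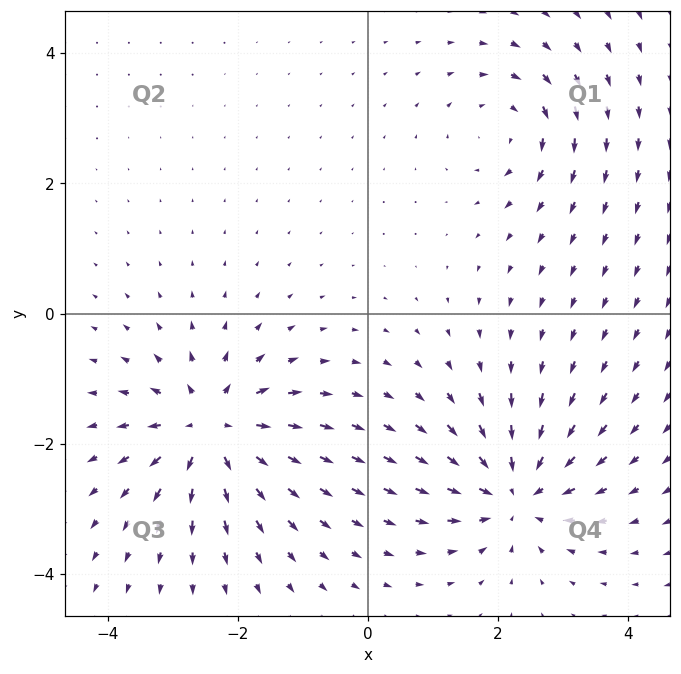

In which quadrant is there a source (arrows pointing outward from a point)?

Q3

The source sits at approximately (-2.4, -1.8), which lies in quadrant Q3. The divergence there is about +6, positive as expected for a source.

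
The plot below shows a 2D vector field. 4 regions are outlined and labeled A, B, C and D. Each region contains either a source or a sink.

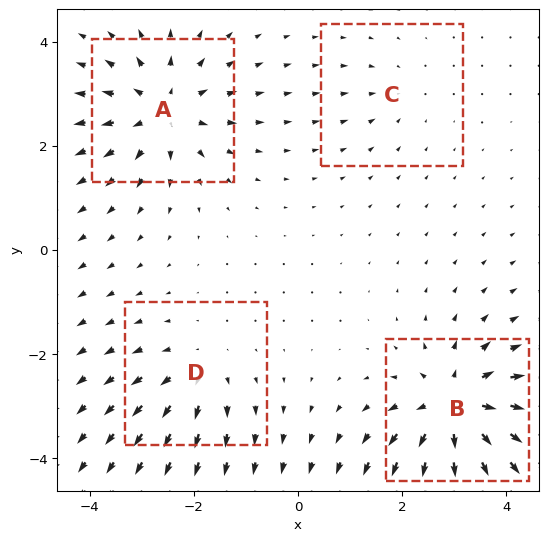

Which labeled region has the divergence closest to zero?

C

Divergence at each region's feature centre — A: about +6, B: about +8, C: about -2, D: about +4. Region C is closest to zero.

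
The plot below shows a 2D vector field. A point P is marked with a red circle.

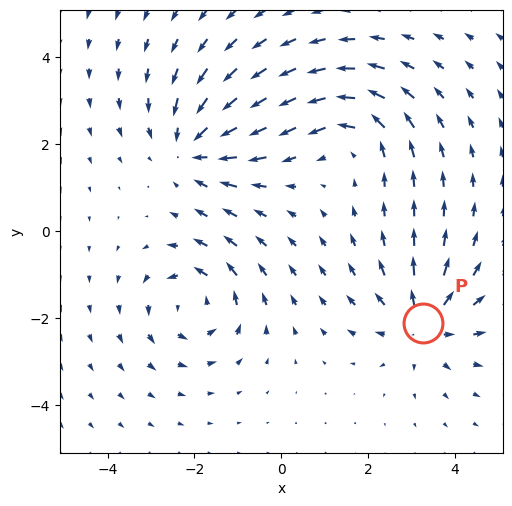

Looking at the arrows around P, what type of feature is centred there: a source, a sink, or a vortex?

source

At P (3.3, -2.1) the arrows spread outward. Divergence about +5, curl ≈0 — positive divergence with near-zero curl is a source.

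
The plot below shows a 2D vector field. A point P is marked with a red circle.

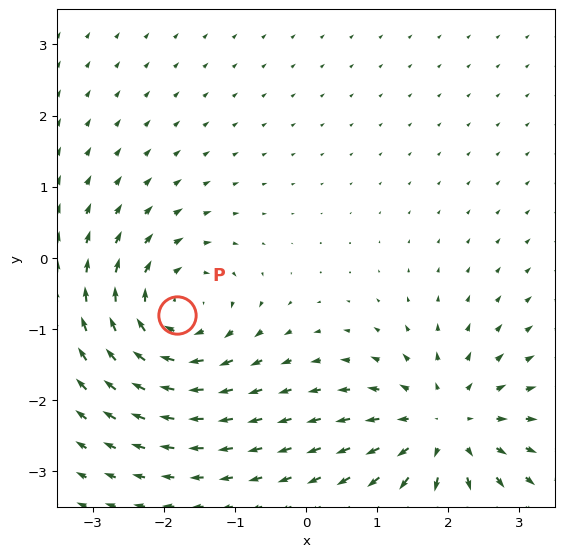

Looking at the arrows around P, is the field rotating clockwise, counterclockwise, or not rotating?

clockwise

Near P at (-1.8, -0.8) the arrows circulate clockwise. The curl (z-component) there is about -5; negative curl means clockwise rotation.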